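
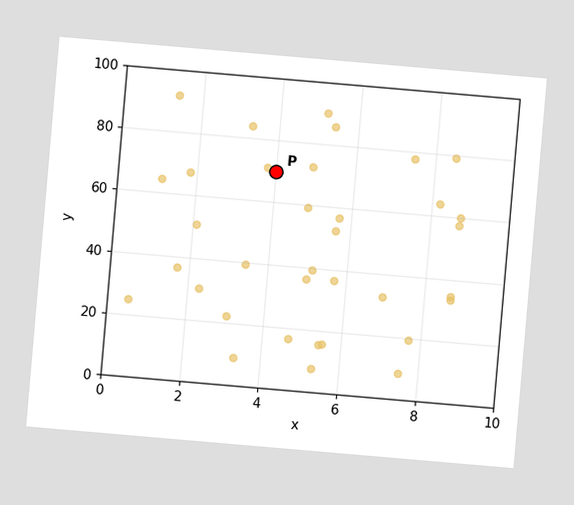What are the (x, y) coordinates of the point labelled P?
The chart is tilted about 5° clockwise. Following the gridlines from P to each axis, P sits at (4, 70).

(4, 70)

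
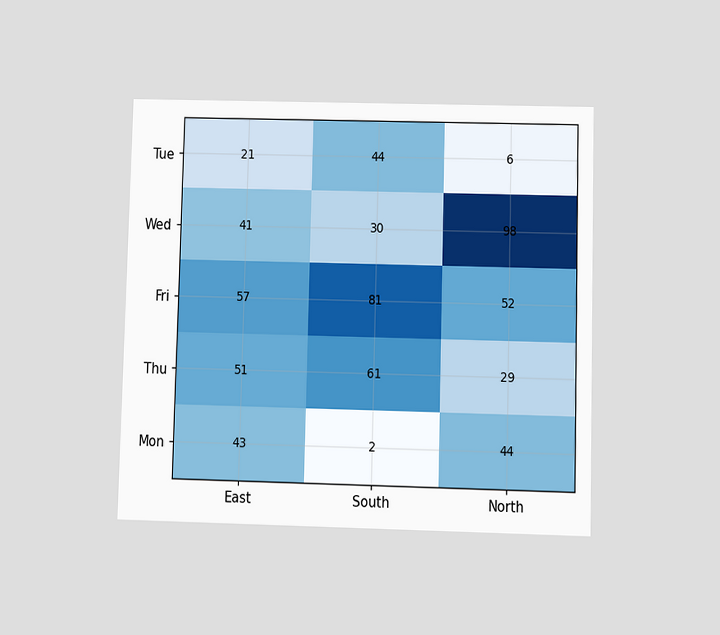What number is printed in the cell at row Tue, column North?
The chart is viewed at a slight angle. The (Tue, North) cell reads 6.

6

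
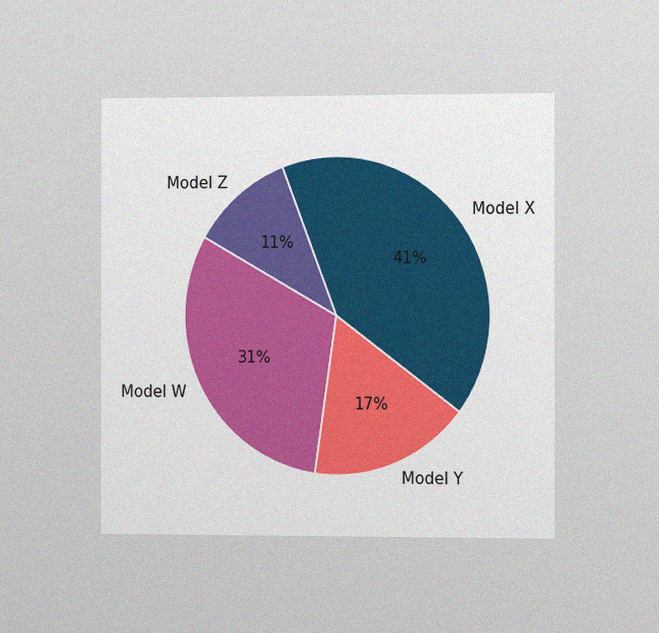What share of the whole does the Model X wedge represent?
41%

The chart is viewed slightly from the right, with some photo noise. The Model X slice takes up 41% of the pie.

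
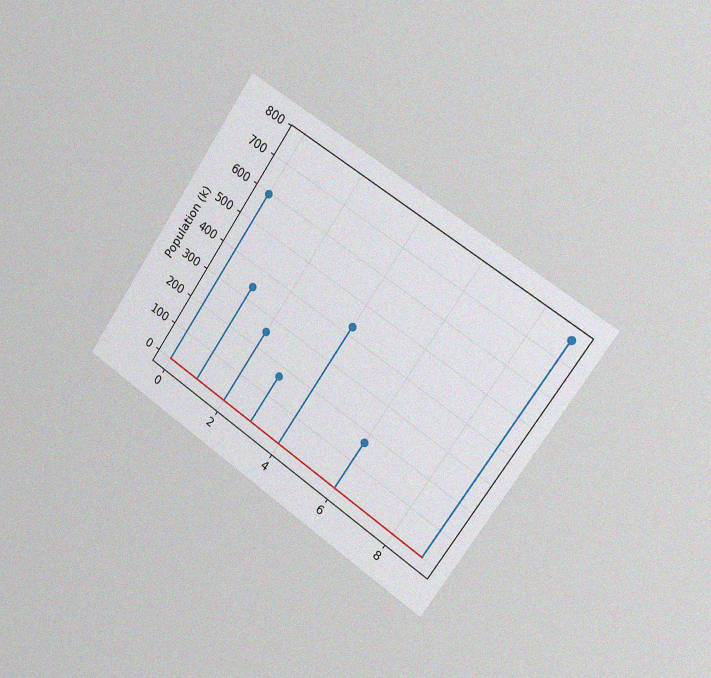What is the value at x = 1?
The chart is tilted about 34° clockwise and viewed slightly from the right, with some photo noise. The stem at x=1 reaches 340k.

340k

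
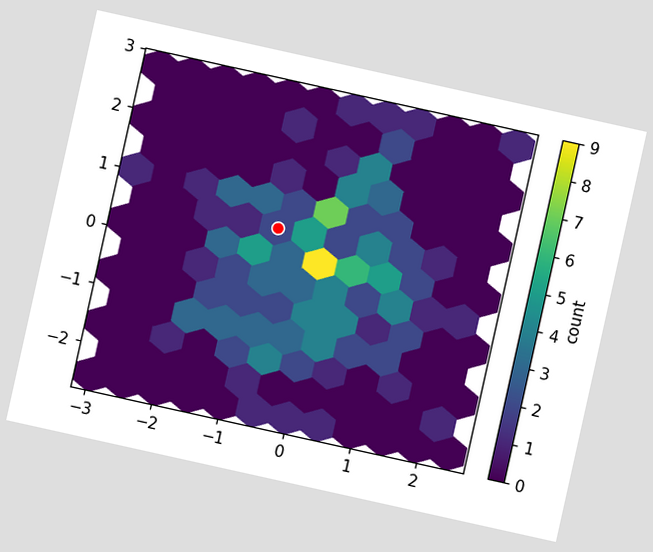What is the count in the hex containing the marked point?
The chart is tilted about 13° clockwise. The marked hex reads 2 on the colorbar.

2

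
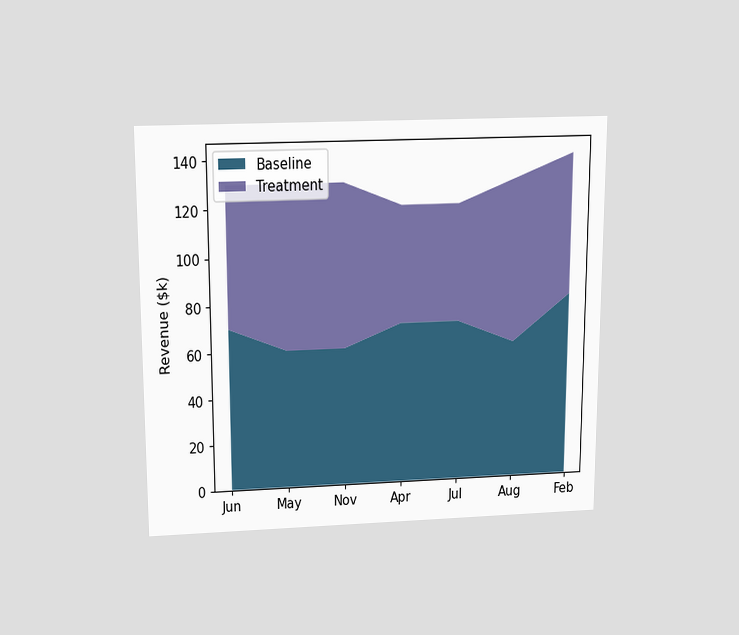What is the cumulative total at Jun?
The chart is viewed slightly from above. The stacked total at Jun reaches $130k.

$130k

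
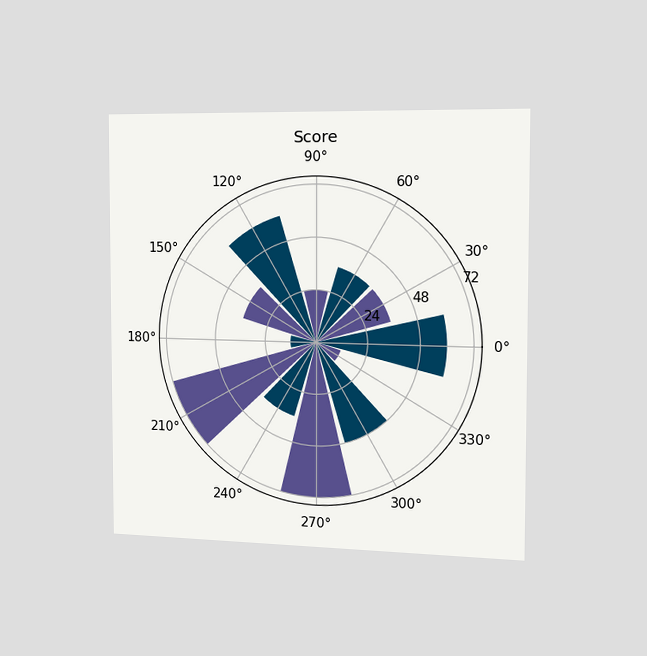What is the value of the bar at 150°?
36

The chart is viewed slightly from the right. The bar at 150° reaches 36 on the radial axis.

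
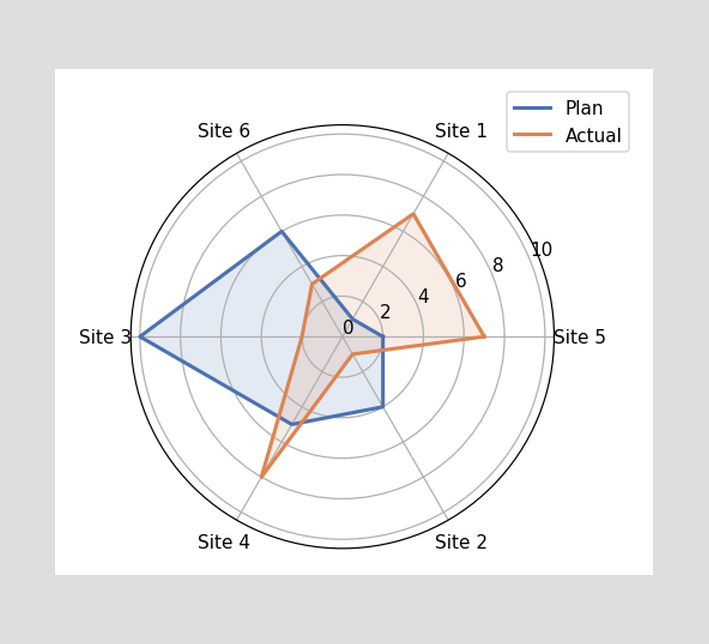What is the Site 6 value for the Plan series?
6

On the Site 6 axis, Plan reaches 6.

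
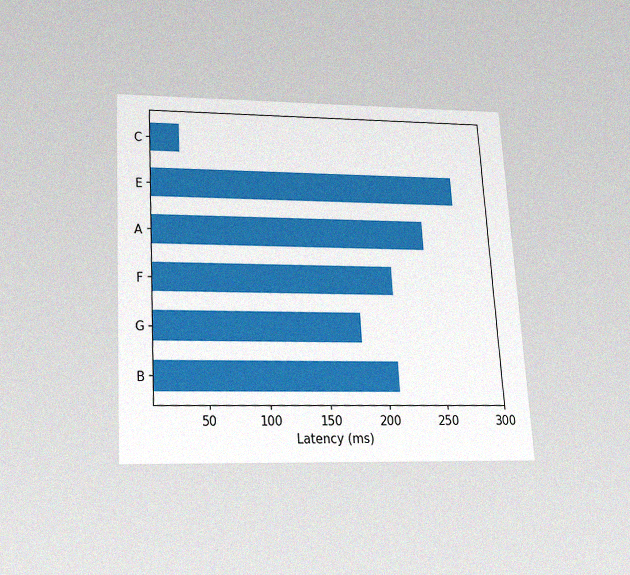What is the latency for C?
The chart is tilted about 3° counter-clockwise and viewed slightly from below, with some photo noise. Reading along the chart's x-axis, the C bar reaches 30ms.

30ms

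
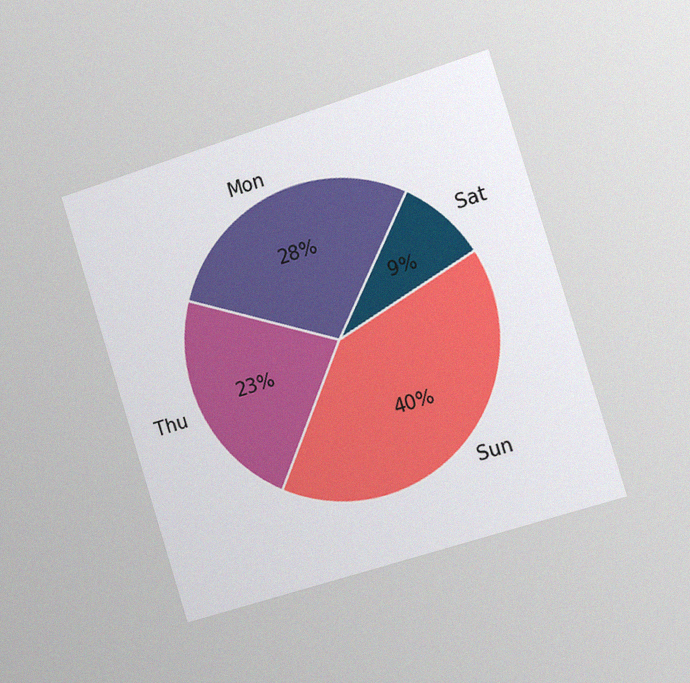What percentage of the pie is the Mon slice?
28%

The chart is tilted about 17° counter-clockwise and viewed slightly from the right, with some photo noise. The Mon slice takes up 28% of the pie.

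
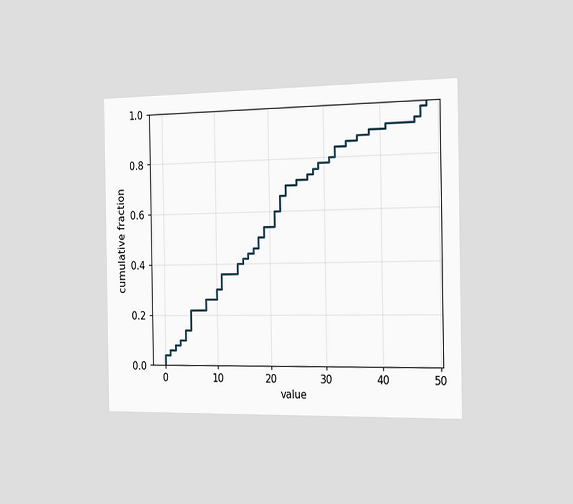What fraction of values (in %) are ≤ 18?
The chart is viewed slightly from the right. At x=18 the ECDF step is at 50%.

50%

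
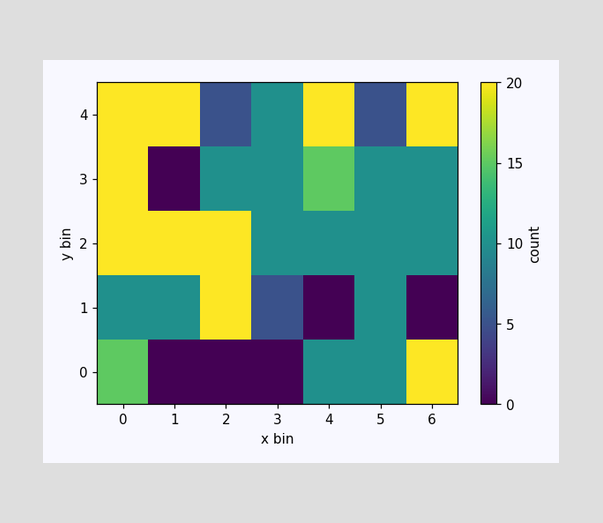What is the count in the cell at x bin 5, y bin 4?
5

Matching the cell (5, 4) against the colorbar gives 5.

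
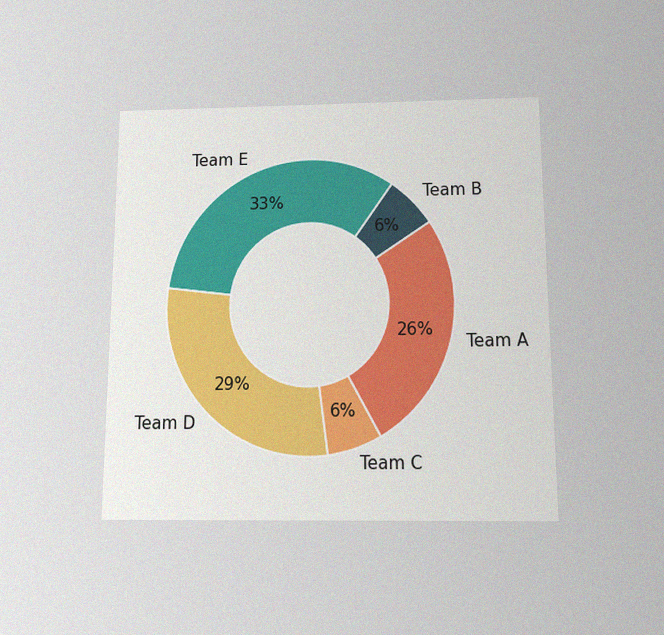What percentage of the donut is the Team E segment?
33%

The chart is viewed slightly from below, with some photo noise. The Team E segment takes up 33% of the ring.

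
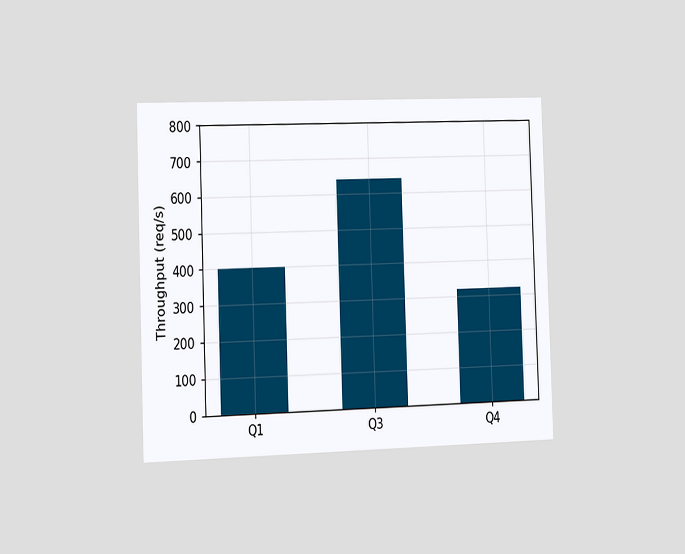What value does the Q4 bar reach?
320req/s

The chart is viewed slightly from the left. Reading along the chart's y-axis, the Q4 bar reaches 320req/s.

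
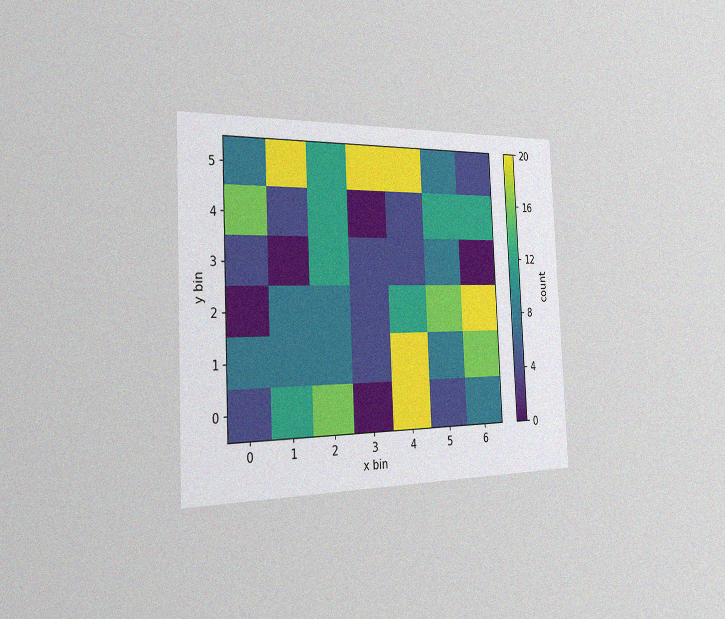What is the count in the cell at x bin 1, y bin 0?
12

The chart is tilted about 3° counter-clockwise and viewed slightly from the left, with some photo noise. Matching the cell (1, 0) against the colorbar gives 12.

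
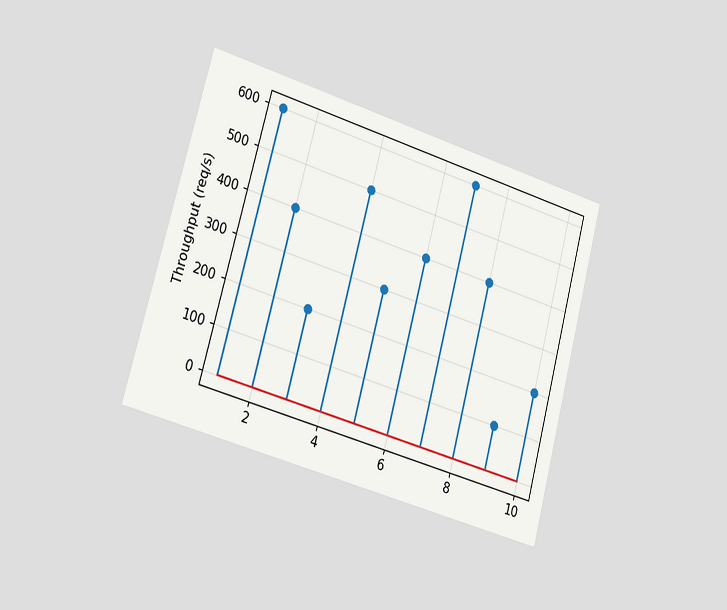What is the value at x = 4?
The chart is tilted about 15° clockwise and viewed slightly from the left. The stem at x=4 reaches 500req/s.

500req/s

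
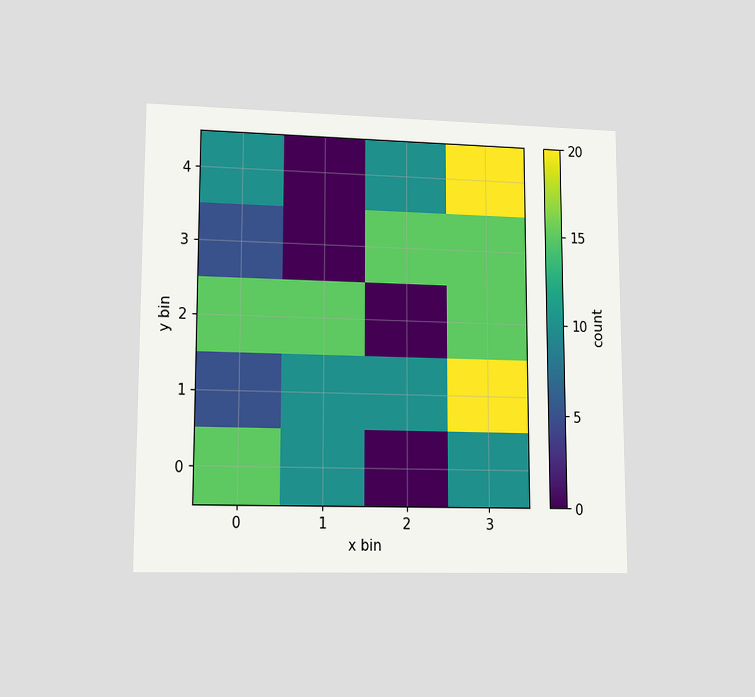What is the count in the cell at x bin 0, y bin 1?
5

The chart is viewed at a slight angle. Matching the cell (0, 1) against the colorbar gives 5.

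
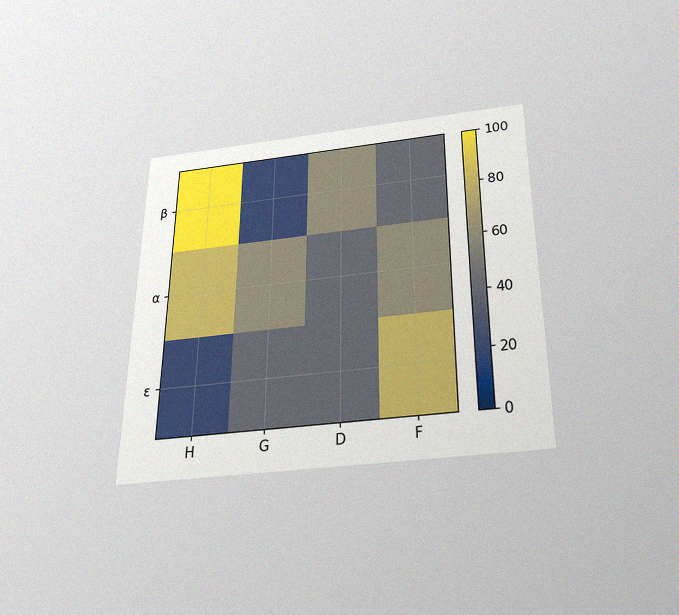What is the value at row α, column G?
The chart is viewed slightly from below, with some photo noise. Matching cell (α, G) against the colorbar gives 60.

60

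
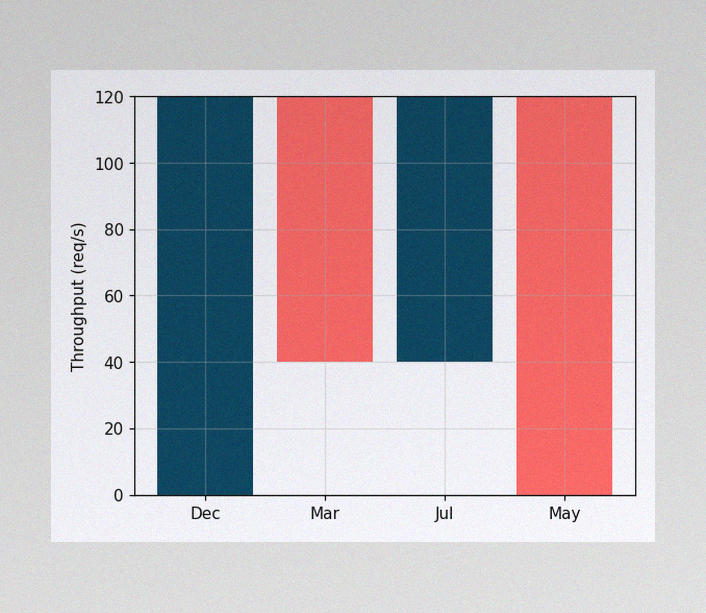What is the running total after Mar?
40req/s

The image has some photo noise and uneven lighting. After Mar the running total reaches 40req/s.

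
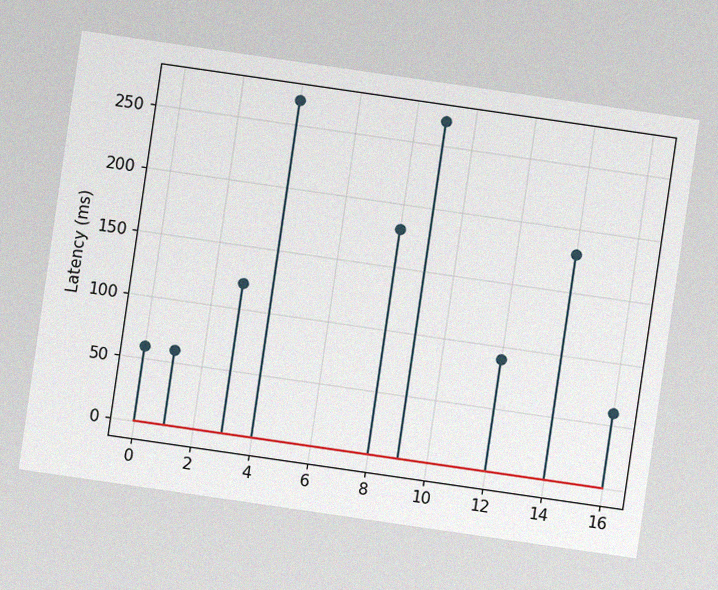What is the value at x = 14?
The chart is tilted about 8° clockwise, with some photo noise. The stem at x=14 reaches 180ms.

180ms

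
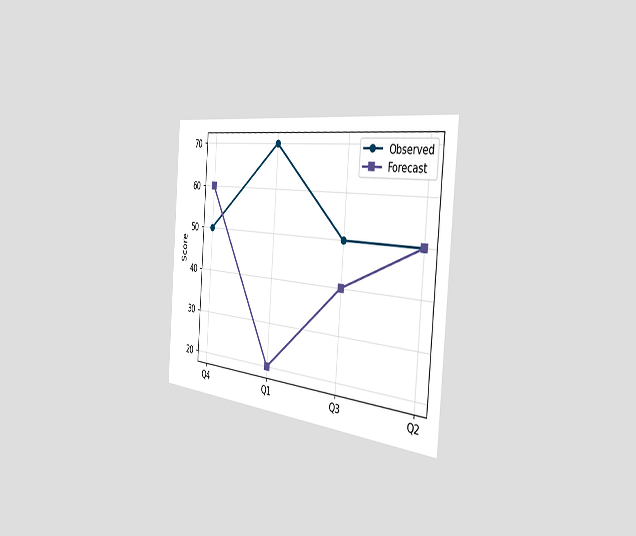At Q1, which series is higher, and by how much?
The chart is tilted about 4° clockwise and viewed slightly from the right. At Q1, Observed sits above the other line by 50.

Observed, by 50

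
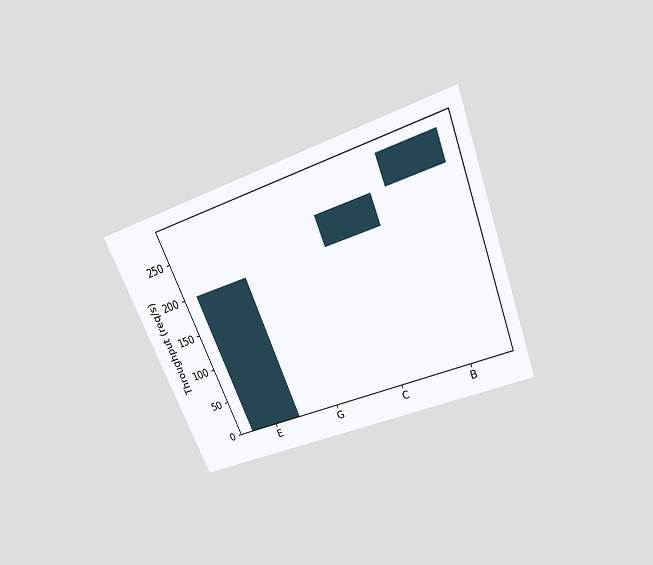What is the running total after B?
The chart is tilted about 22° counter-clockwise and viewed slightly from above. After B the running total reaches 280req/s.

280req/s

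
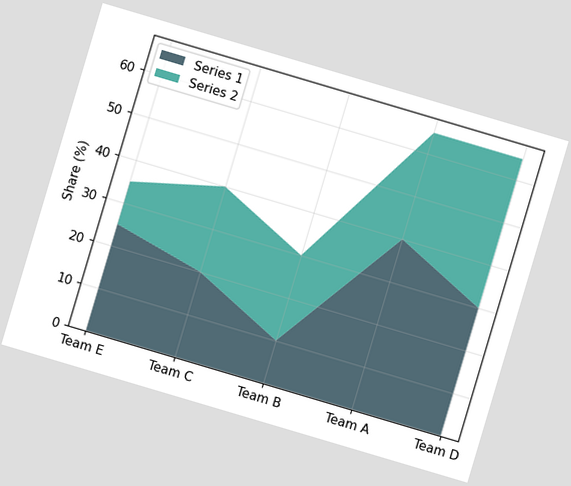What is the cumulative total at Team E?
35%

The chart is tilted about 17° clockwise. The stacked total at Team E reaches 35%.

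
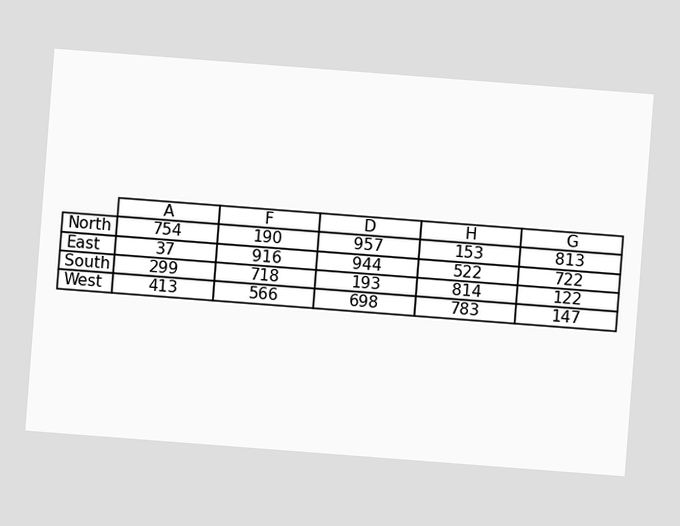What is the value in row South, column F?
The chart is tilted about 4° clockwise. The (South, F) cell reads 718.

718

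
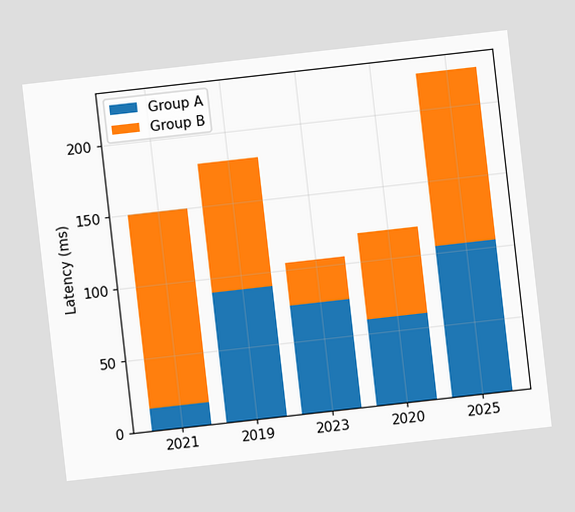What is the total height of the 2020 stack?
The chart is tilted about 6° counter-clockwise. The 2020 stack's top reaches 120ms on the y-axis.

120ms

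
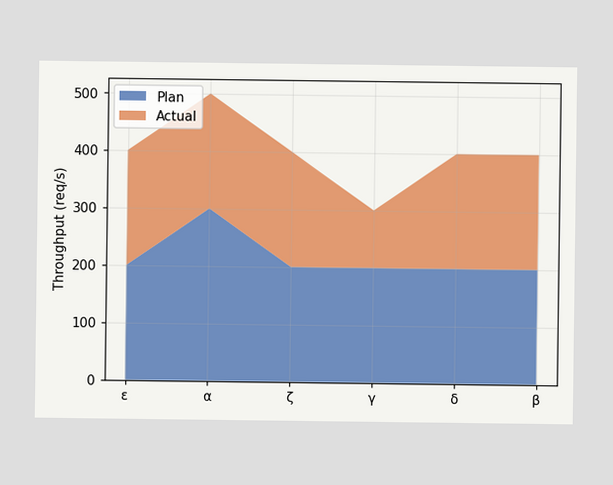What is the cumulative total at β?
400req/s

The stacked total at β reaches 400req/s.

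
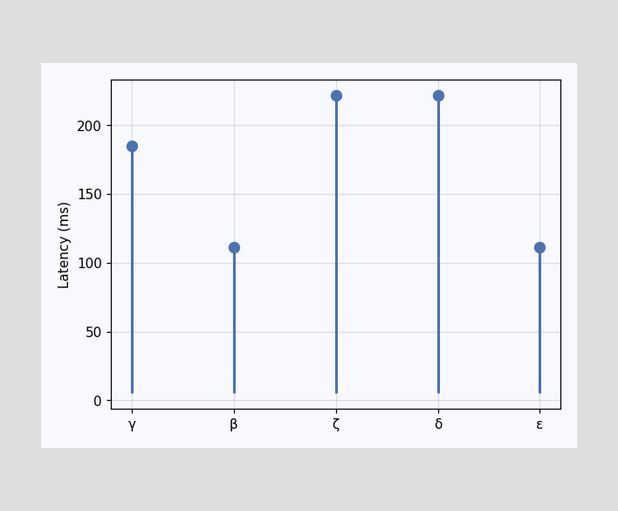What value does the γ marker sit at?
185ms

The γ marker sits at 185ms.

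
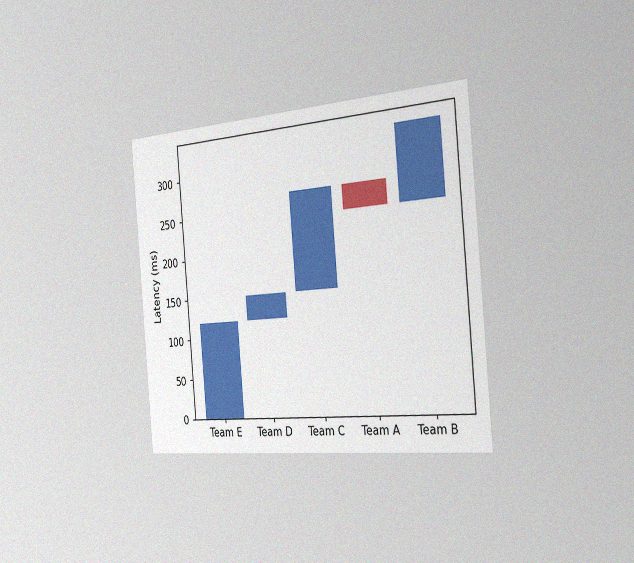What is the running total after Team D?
150ms

The chart is tilted about 5° counter-clockwise and viewed slightly from the right, with some photo noise. After Team D the running total reaches 150ms.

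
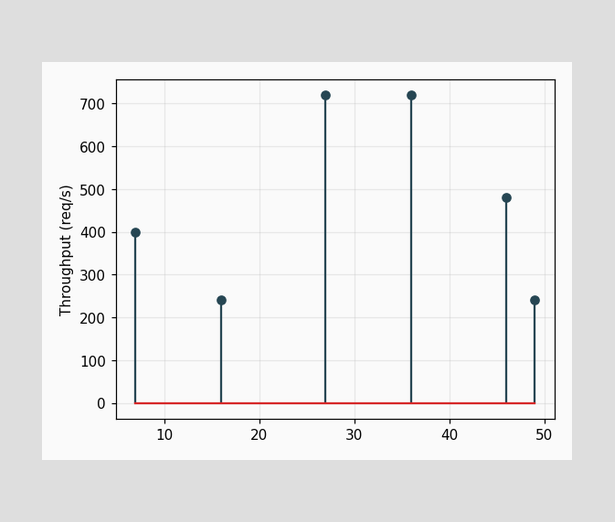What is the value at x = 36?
The stem at x=36 reaches 720req/s.

720req/s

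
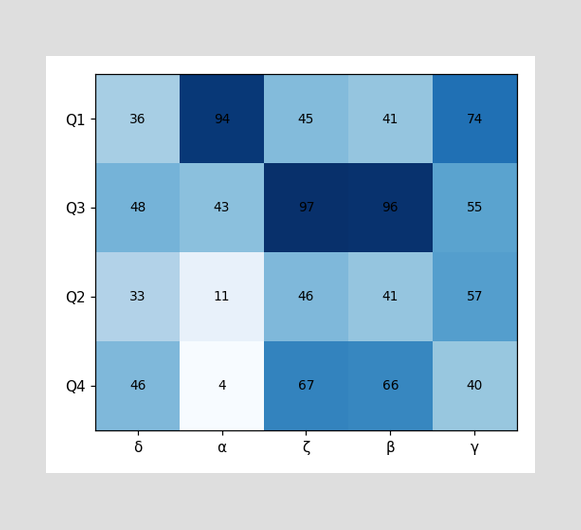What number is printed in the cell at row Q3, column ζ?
The (Q3, ζ) cell reads 97.

97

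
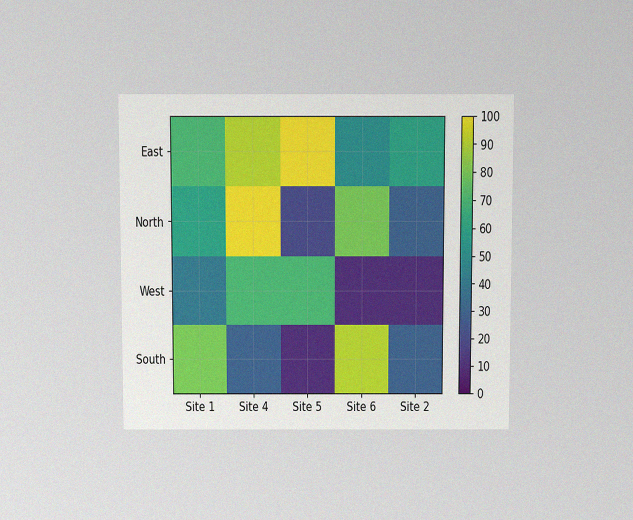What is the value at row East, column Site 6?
50

The chart is viewed slightly from above, with some photo noise. Matching cell (East, Site 6) against the colorbar gives 50.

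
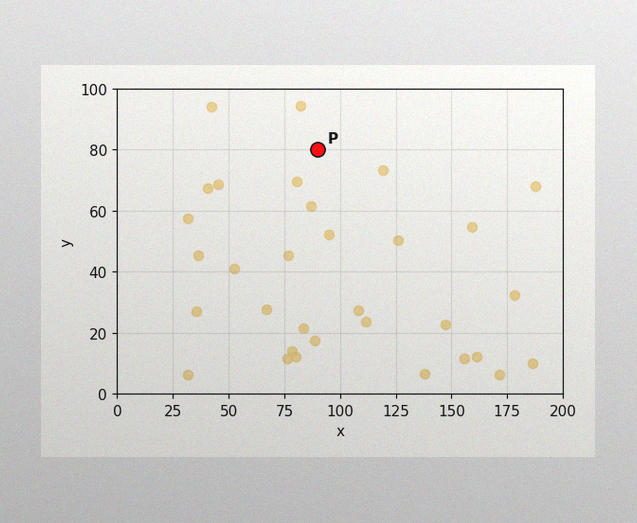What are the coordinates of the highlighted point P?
The image has some photo noise and uneven lighting. Following the gridlines from P to each axis, P sits at (90, 80).

(90, 80)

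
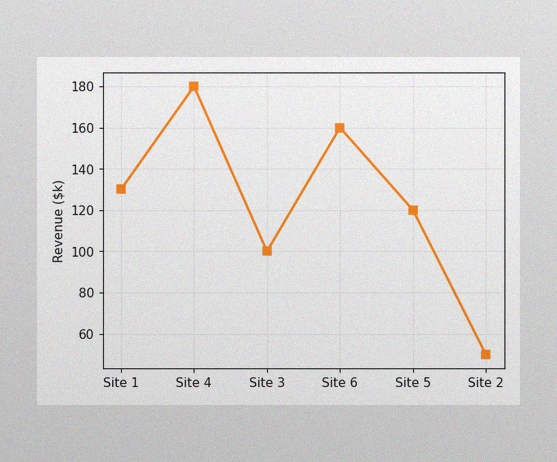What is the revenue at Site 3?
$100k

The image has some photo noise and uneven lighting. At Site 3, the line is at $100k.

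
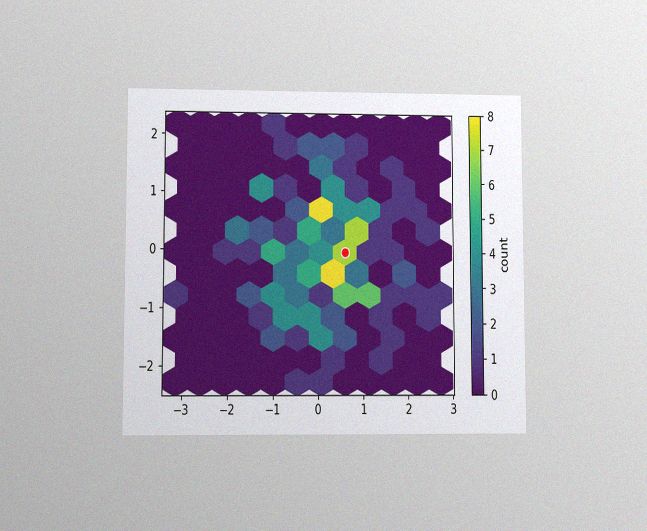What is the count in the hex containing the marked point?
The chart is viewed at a slight angle, with some photo noise. The marked hex reads 7 on the colorbar.

7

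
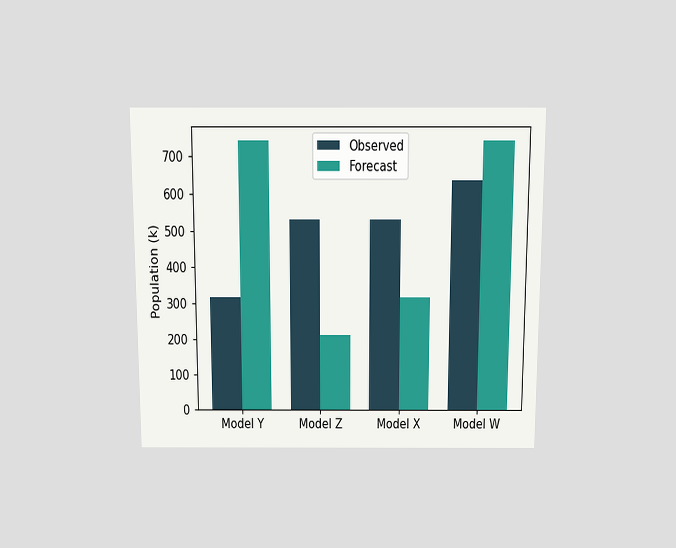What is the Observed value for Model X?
The chart is viewed slightly from above. The Observed bar at Model X reaches 530k on the y-axis.

530k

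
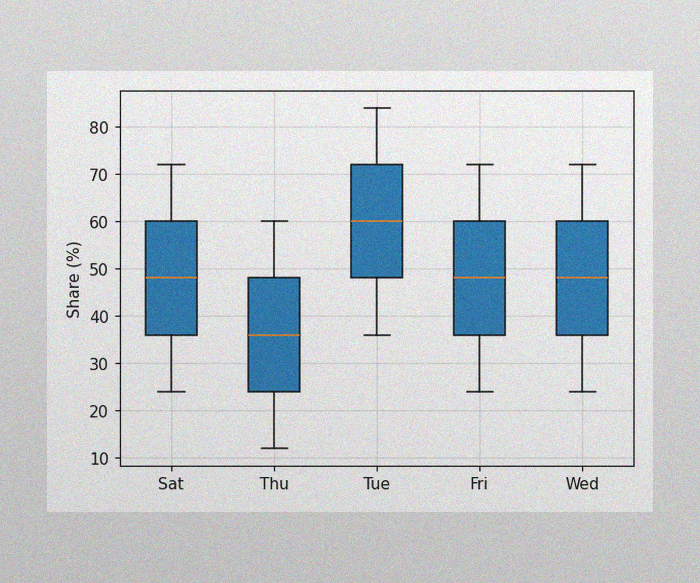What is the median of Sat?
The image has some photo noise and uneven lighting. The median line in the Sat box sits at 48%.

48%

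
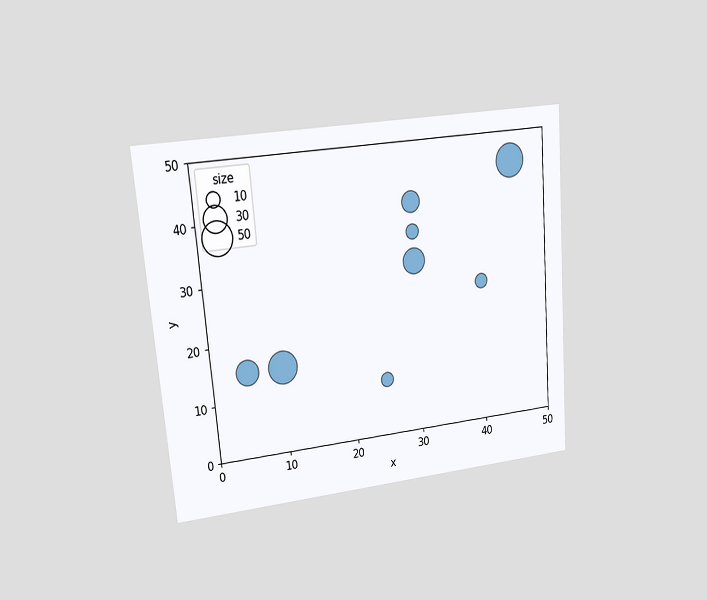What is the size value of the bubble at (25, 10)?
10

The chart is tilted about 5° counter-clockwise and viewed at a slight angle. Matching the bubble at (25, 10) against the size legend gives 10.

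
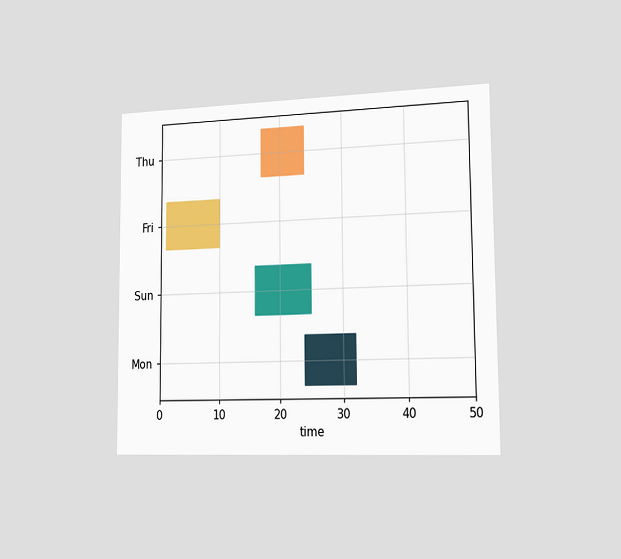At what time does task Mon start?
The chart is viewed slightly from the right. The Mon bar begins at t=24.

24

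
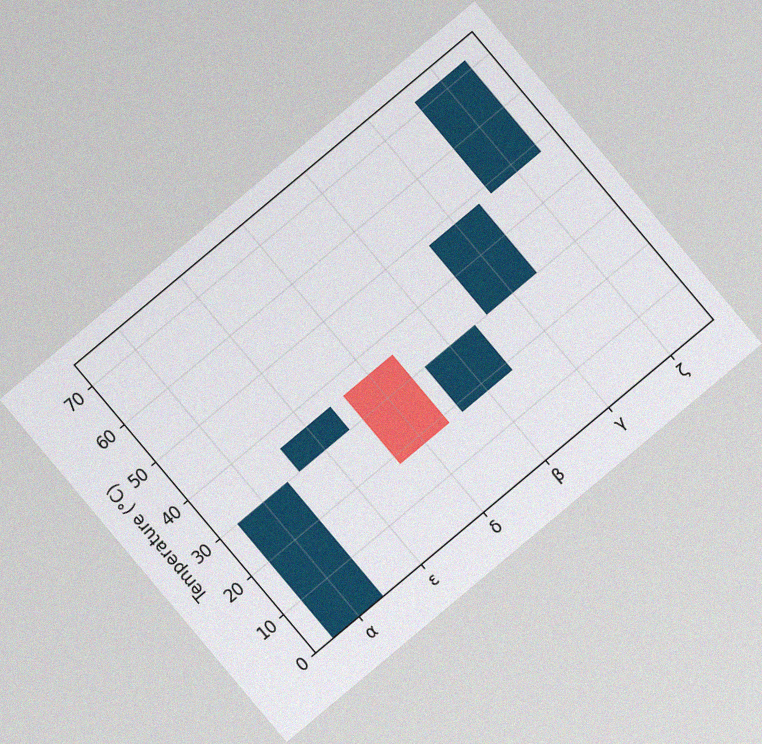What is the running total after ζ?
72°C

The chart is tilted about 40° counter-clockwise, with some photo noise. After ζ the running total reaches 72°C.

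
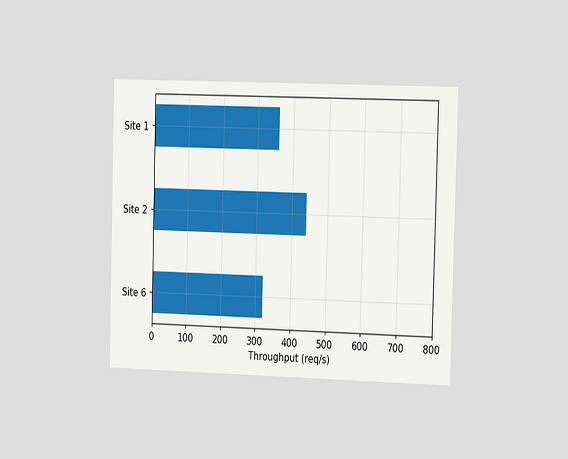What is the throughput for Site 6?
The chart is viewed slightly from the right. Reading along the chart's x-axis, the Site 6 bar reaches 320req/s.

320req/s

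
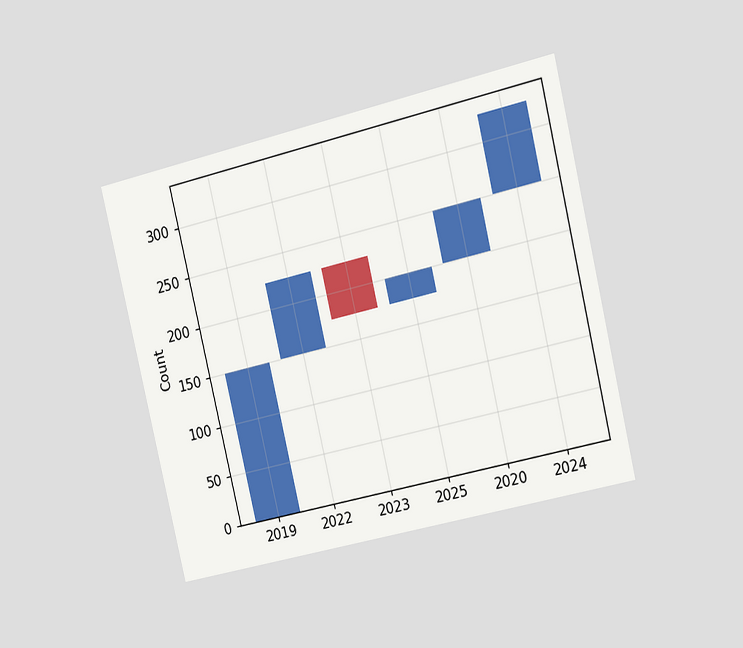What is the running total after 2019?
150

The chart is tilted about 13° counter-clockwise and viewed at a slight angle. After 2019 the running total reaches 150.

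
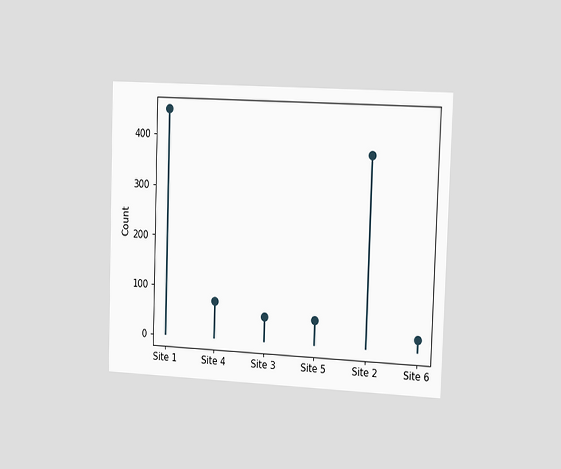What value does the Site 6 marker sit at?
The chart is viewed slightly from the right. The Site 6 marker sits at 25.

25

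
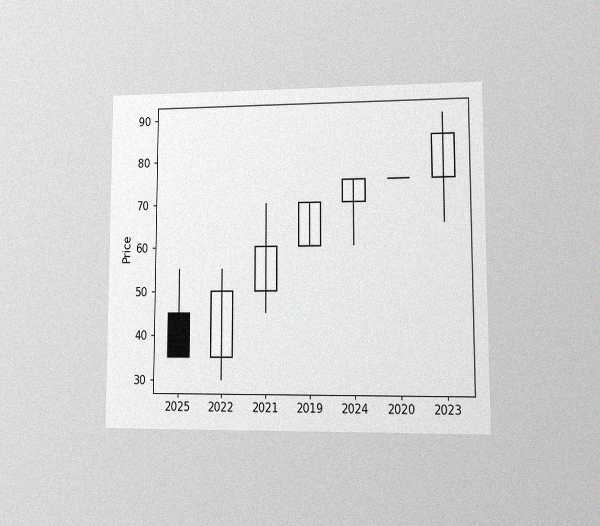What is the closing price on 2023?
85

The chart is viewed at a slight angle, with some photo noise. The 2023 candle closes at 85.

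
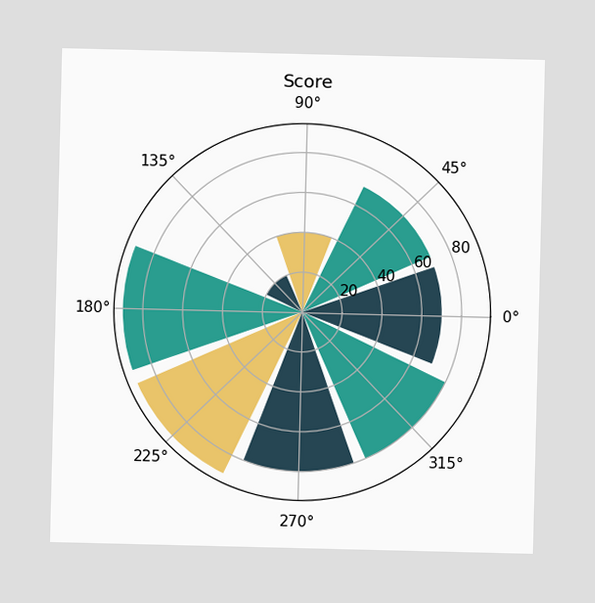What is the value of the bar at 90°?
The bar at 90° reaches 40 on the radial axis.

40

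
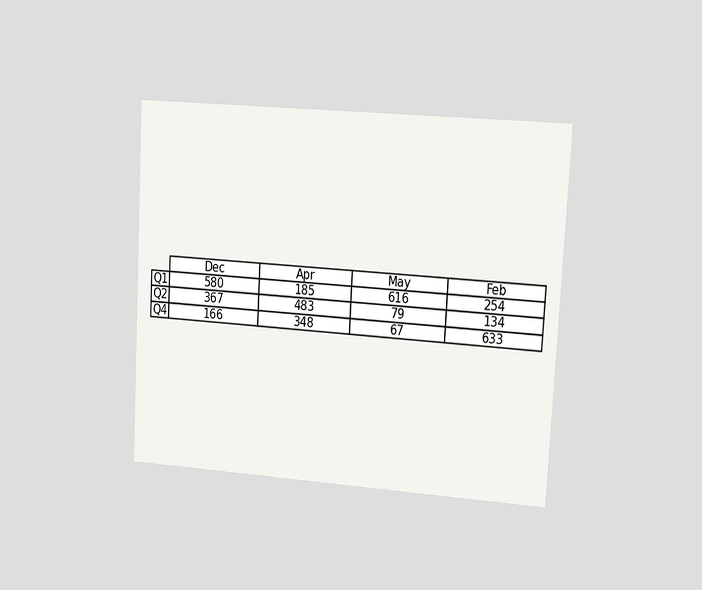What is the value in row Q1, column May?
The chart is tilted about 3° clockwise and viewed at a slight angle. The (Q1, May) cell reads 616.

616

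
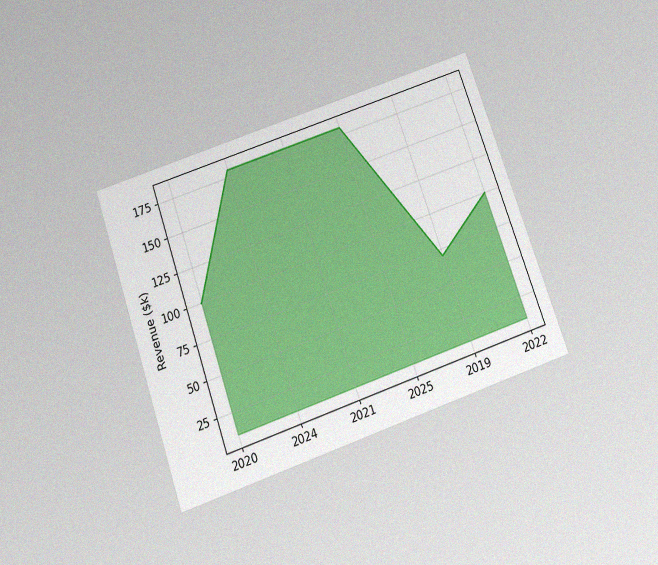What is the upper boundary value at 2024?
$180k

The chart is tilted about 19° counter-clockwise and viewed slightly from below, with some photo noise. At 2024 the upper boundary is at $180k.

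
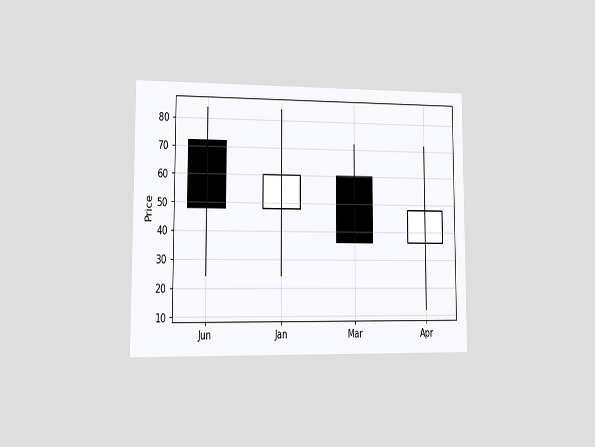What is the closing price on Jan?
60

The chart is viewed at a slight angle. The Jan candle closes at 60.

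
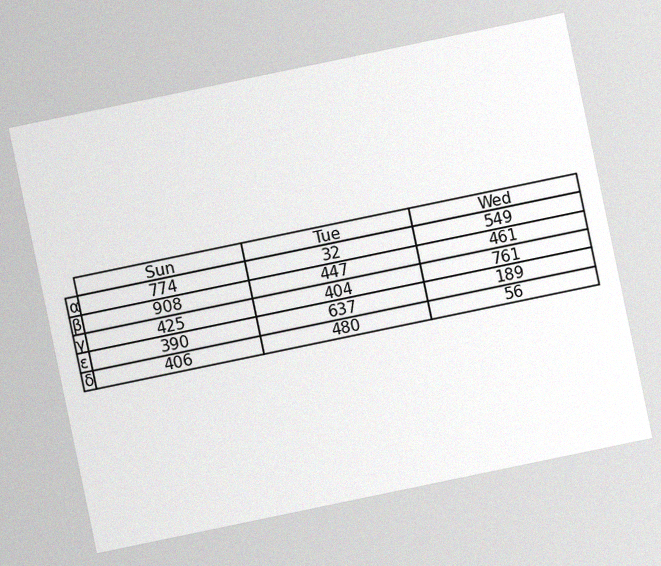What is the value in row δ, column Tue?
The chart is tilted about 12° counter-clockwise, with some photo noise. The (δ, Tue) cell reads 480.

480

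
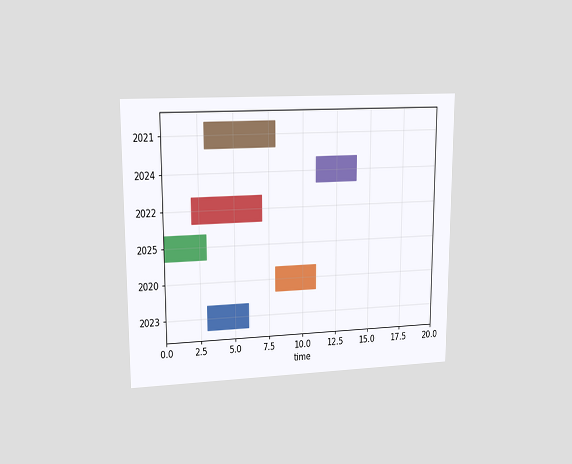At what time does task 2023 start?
The chart is viewed at a slight angle. The 2023 bar begins at t=3.

3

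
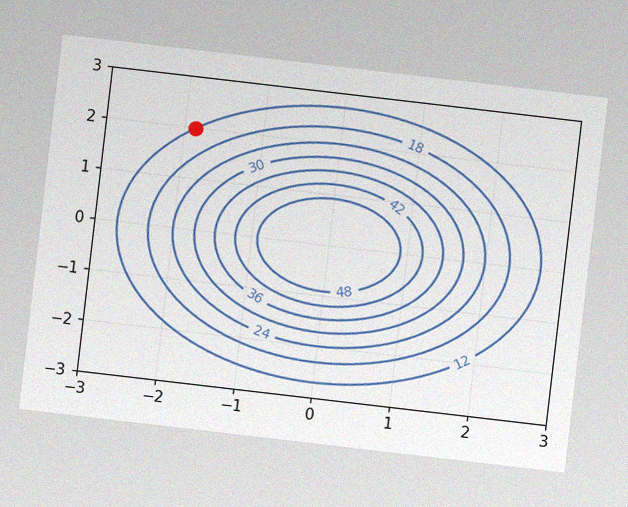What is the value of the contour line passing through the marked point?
The chart is tilted about 7° clockwise, with some photo noise. The marked point sits on the contour labelled 12.

12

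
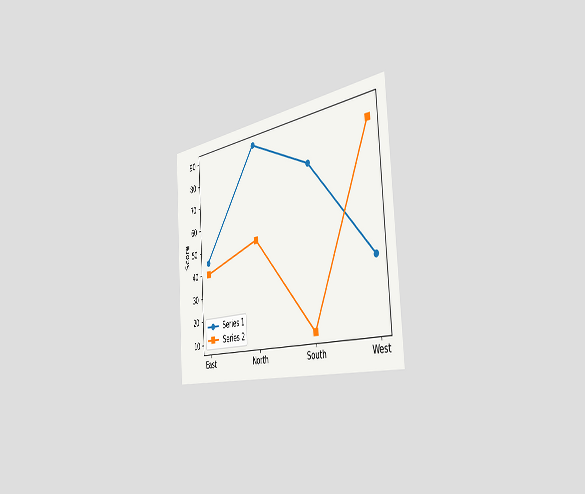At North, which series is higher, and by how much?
Series 1, by 40

The chart is tilted about 4° counter-clockwise and viewed slightly from the right. At North, Series 1 sits above the other line by 40.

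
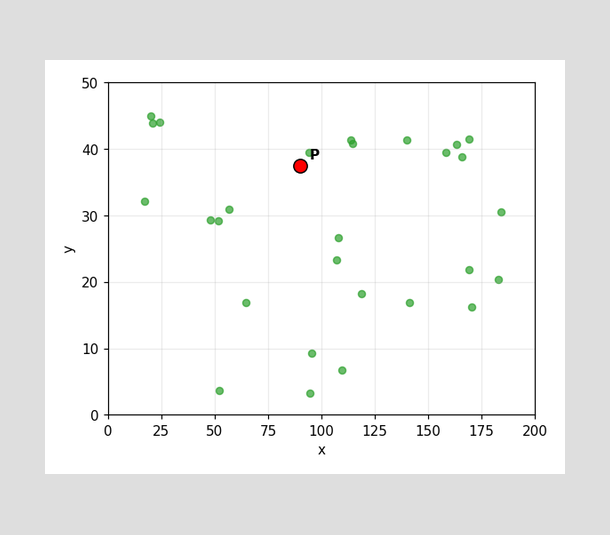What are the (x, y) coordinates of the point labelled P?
(90, 37.5)

Following the gridlines from P to each axis, P sits at (90, 37.5).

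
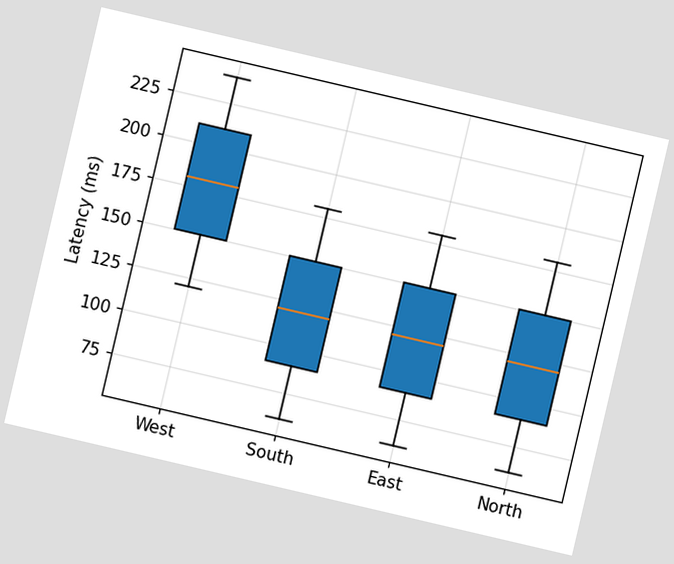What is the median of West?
180ms

The chart is tilted about 13° clockwise. The median line in the West box sits at 180ms.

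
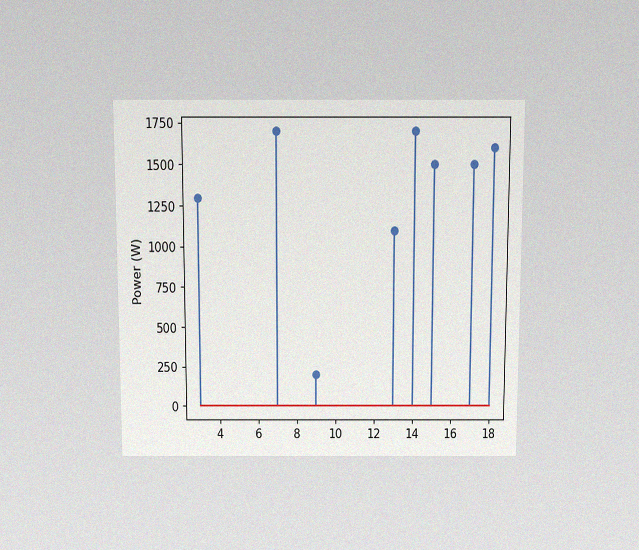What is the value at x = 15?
1500W

The chart is viewed slightly from above, with some photo noise. The stem at x=15 reaches 1500W.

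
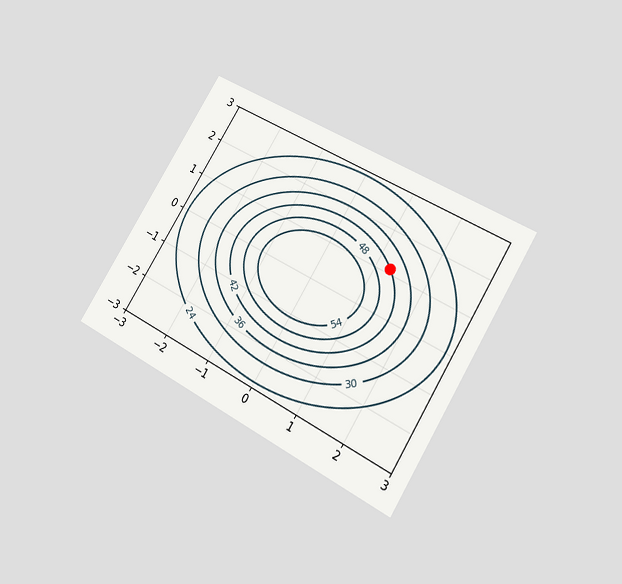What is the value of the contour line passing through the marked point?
The chart is tilted about 31° clockwise and viewed at a slight angle. The marked point sits on the contour labelled 42.

42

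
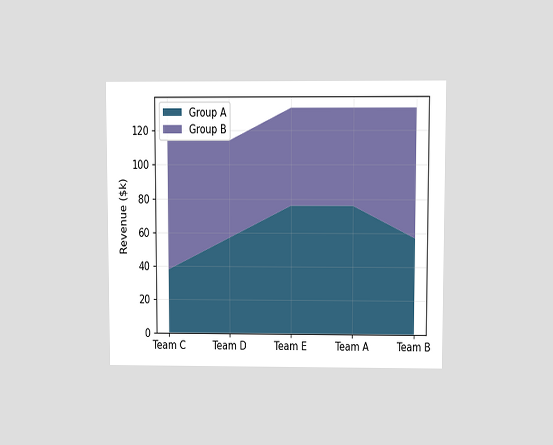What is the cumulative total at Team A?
$133k

The chart is viewed at a slight angle. The stacked total at Team A reaches $133k.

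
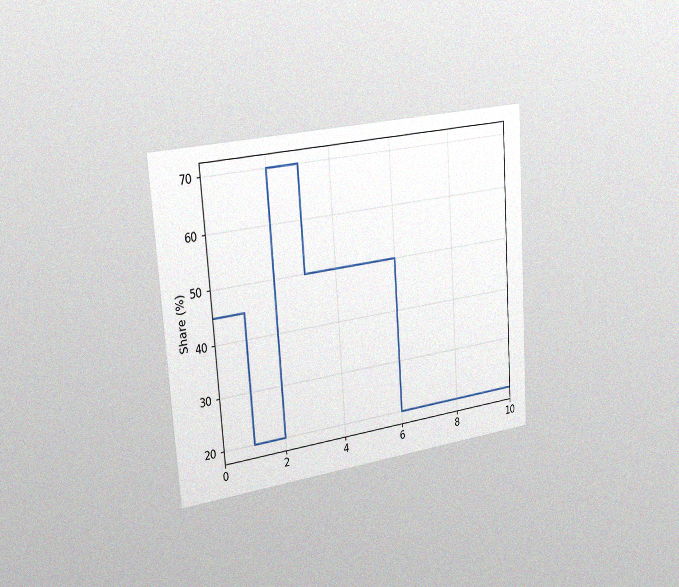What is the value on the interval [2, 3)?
70%

The chart is tilted about 4° counter-clockwise and viewed slightly from the left, with some photo noise. On [2, 3) the step sits at 70%.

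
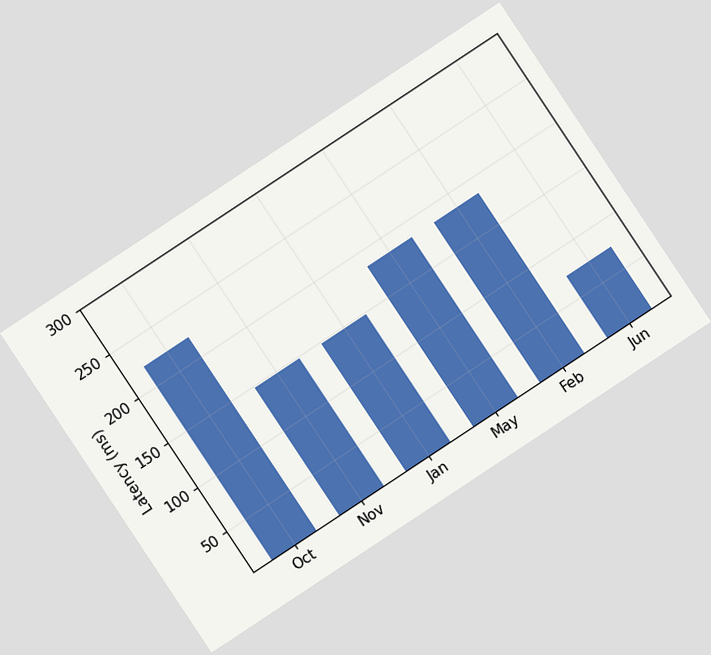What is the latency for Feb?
185ms

The chart is tilted about 34° counter-clockwise. Reading along the chart's y-axis, the Feb bar reaches 185ms.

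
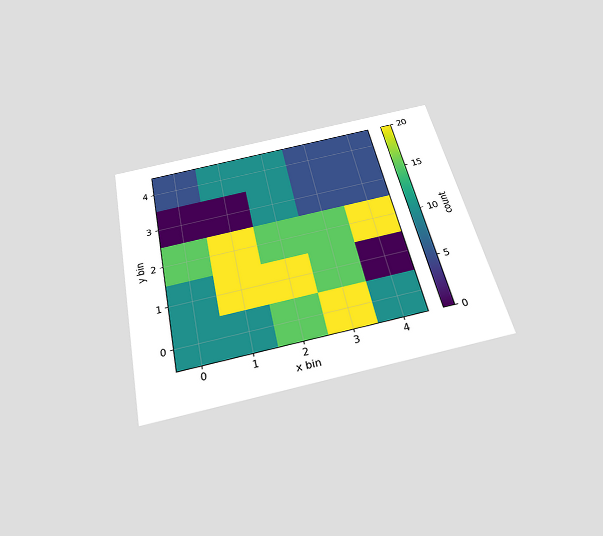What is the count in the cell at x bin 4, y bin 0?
10

The chart is tilted about 12° counter-clockwise and viewed slightly from below. Matching the cell (4, 0) against the colorbar gives 10.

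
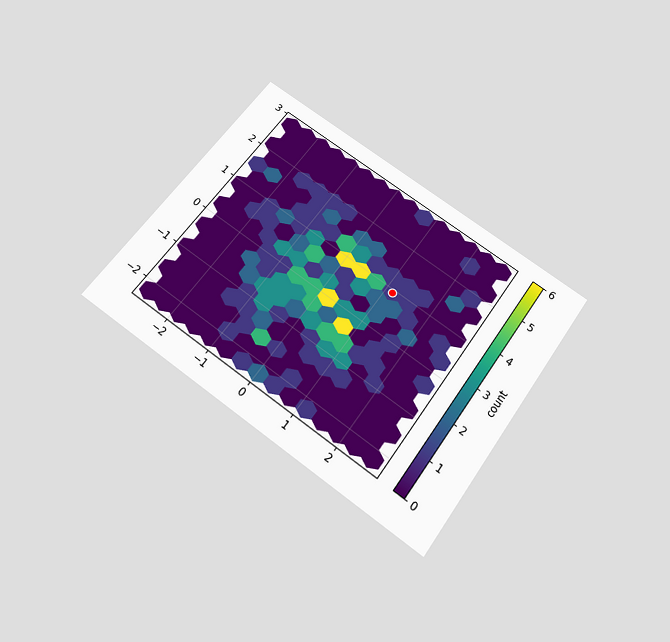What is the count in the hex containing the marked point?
The chart is tilted about 36° clockwise and viewed slightly from below. The marked hex reads 1 on the colorbar.

1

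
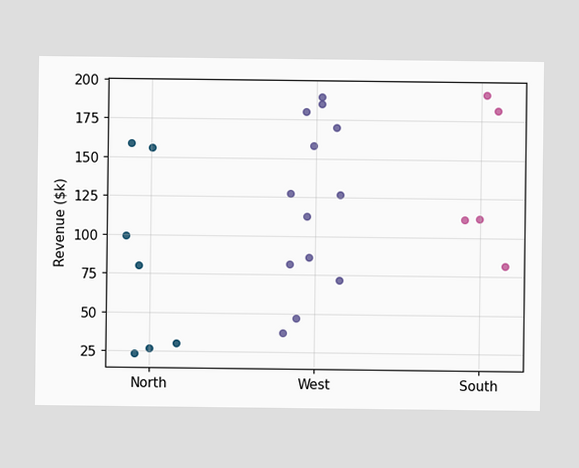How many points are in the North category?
7

Counting the markers in the North column gives 7.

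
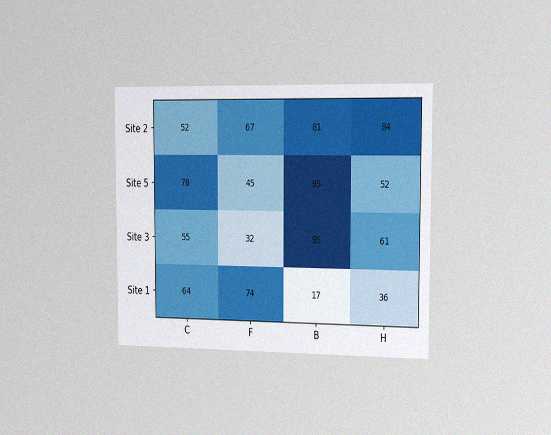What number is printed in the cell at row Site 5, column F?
45

The chart is viewed slightly from the right, with some photo noise. The (Site 5, F) cell reads 45.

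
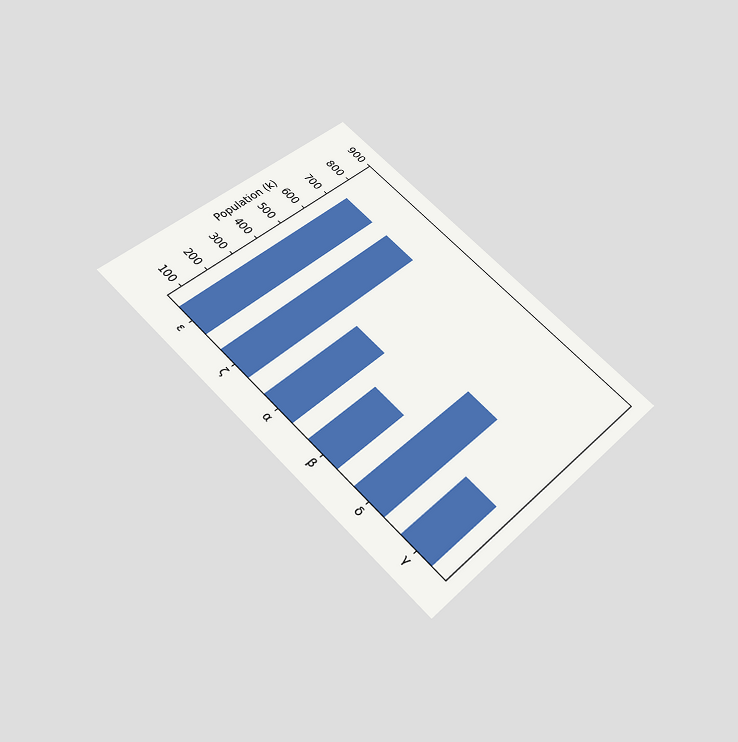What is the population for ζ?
The chart is tilted about 45° clockwise and viewed slightly from below. Reading along the chart's y-axis, the ζ bar reaches 742k.

742k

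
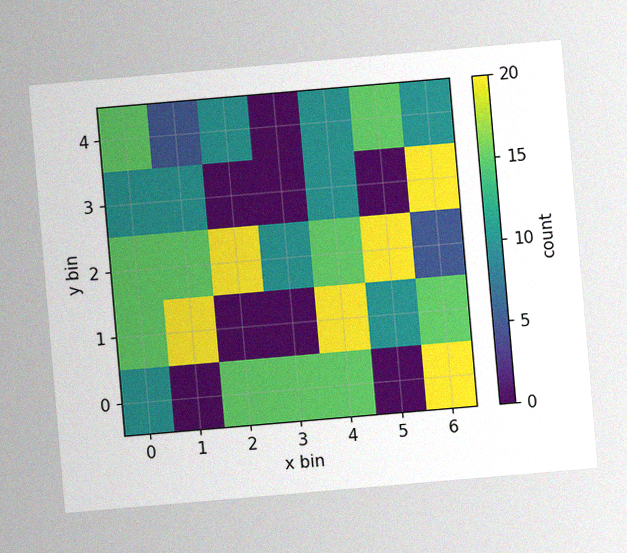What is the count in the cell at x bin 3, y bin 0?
15

The chart is tilted about 5° counter-clockwise, with some photo noise. Matching the cell (3, 0) against the colorbar gives 15.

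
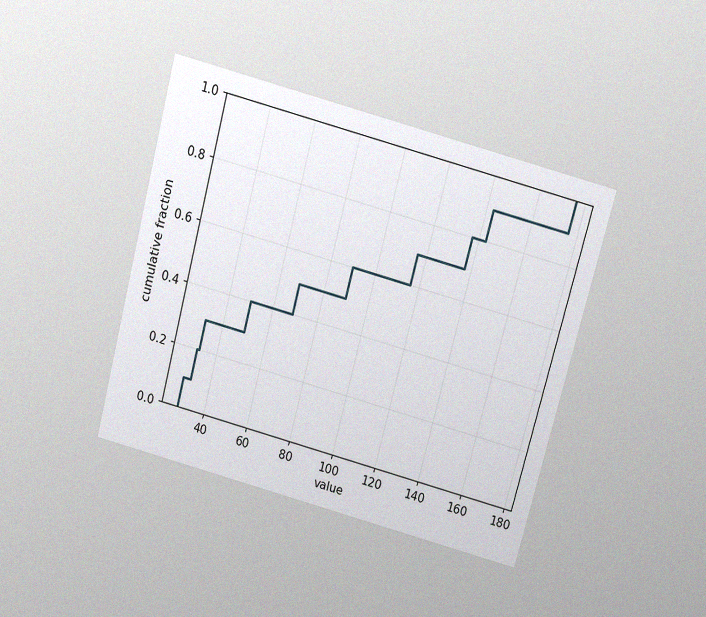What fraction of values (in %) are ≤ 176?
The chart is tilted about 15° clockwise and viewed slightly from above, with some photo noise. At x=176 the ECDF step is at 100%.

100%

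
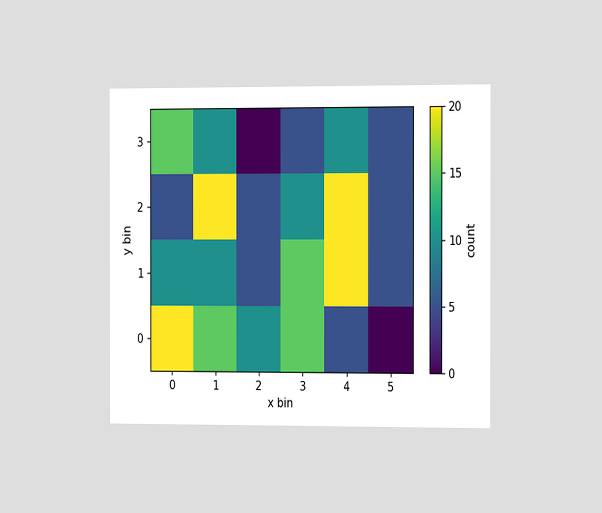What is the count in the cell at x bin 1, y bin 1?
10

The chart is viewed slightly from the right. Matching the cell (1, 1) against the colorbar gives 10.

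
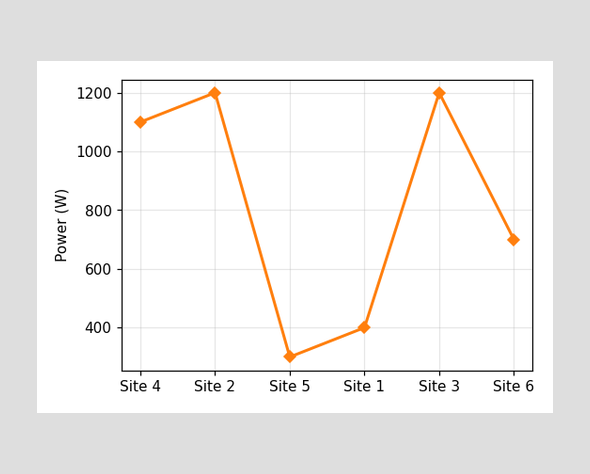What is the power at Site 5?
300W

At Site 5, the line is at 300W.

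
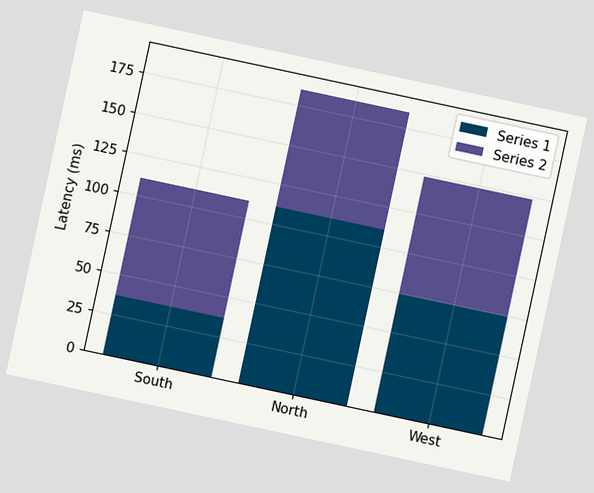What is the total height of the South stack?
The chart is tilted about 12° clockwise. The South stack's top reaches 111ms on the y-axis.

111ms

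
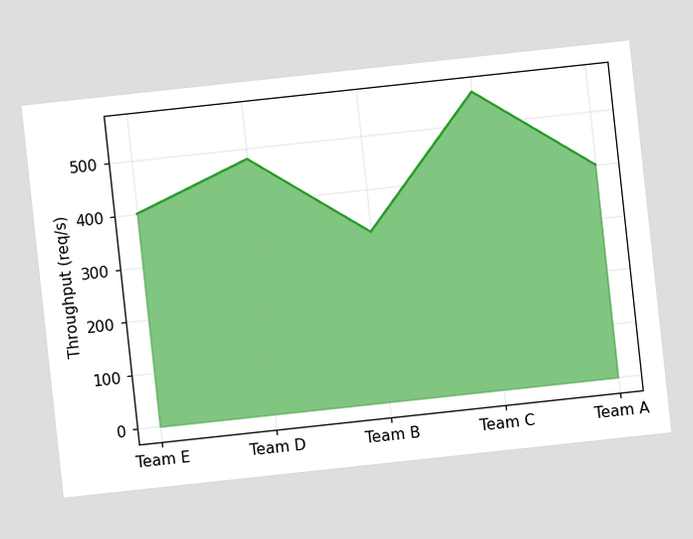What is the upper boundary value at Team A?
400req/s

The chart is tilted about 6° counter-clockwise. At Team A the upper boundary is at 400req/s.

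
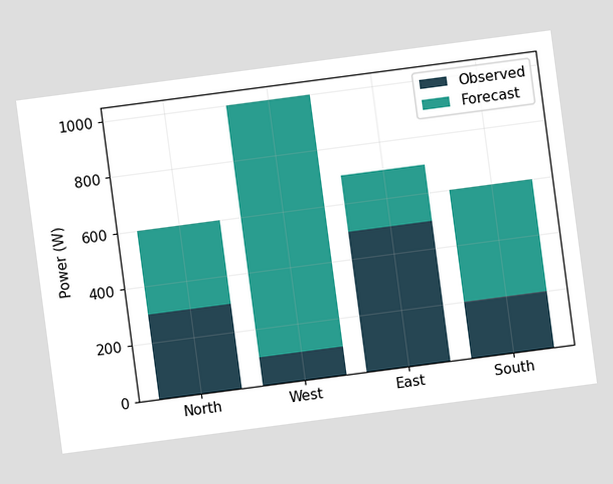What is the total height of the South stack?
The chart is tilted about 8° counter-clockwise. The South stack's top reaches 600W on the y-axis.

600W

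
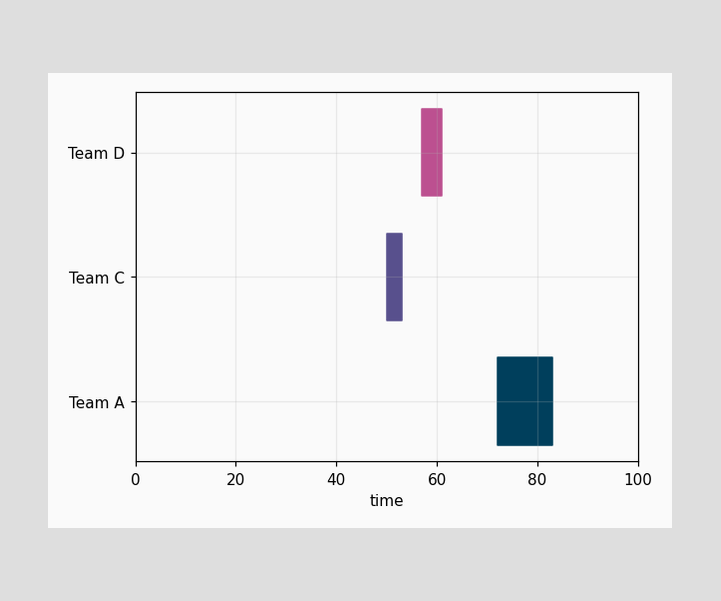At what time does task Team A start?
The Team A bar begins at t=72.

72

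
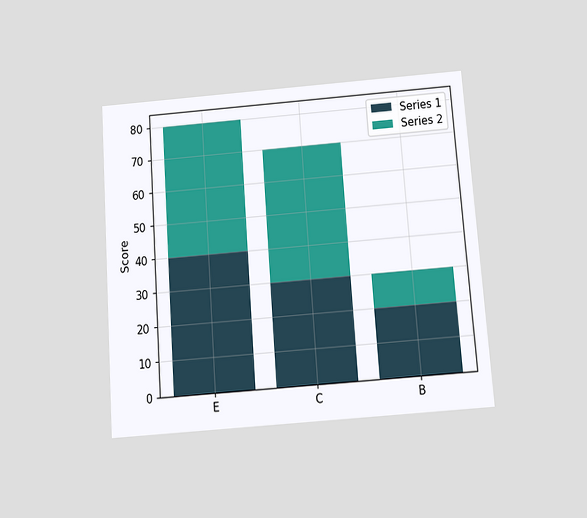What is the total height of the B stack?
30

The chart is tilted about 4° counter-clockwise and viewed slightly from below. The B stack's top reaches 30 on the y-axis.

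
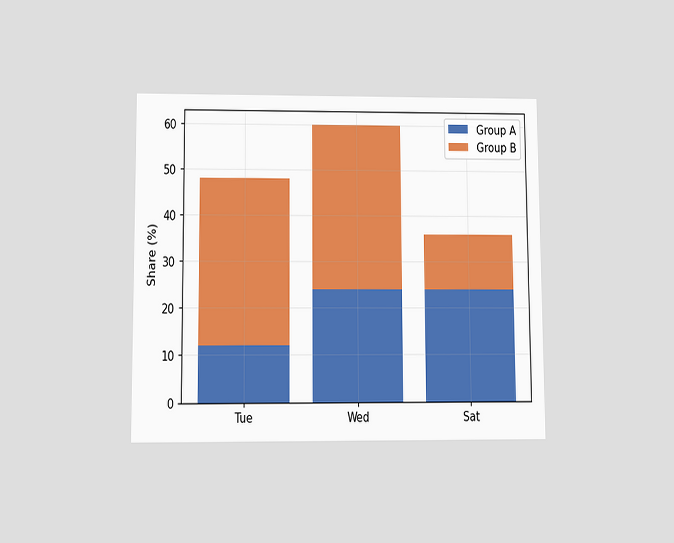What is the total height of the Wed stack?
The chart is viewed slightly from below. The Wed stack's top reaches 60% on the y-axis.

60%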